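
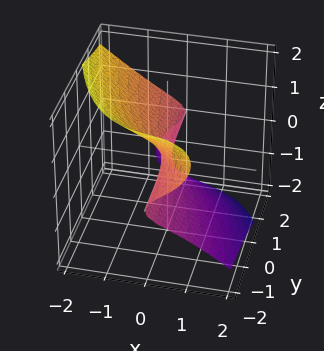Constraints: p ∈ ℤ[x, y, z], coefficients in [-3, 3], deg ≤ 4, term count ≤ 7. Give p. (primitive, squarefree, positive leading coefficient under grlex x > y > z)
deg p = 3. No degree-2 surface has this shape.
From the visible intercepts: it crosses the x-axis at the gridline x = 0; the visible y-axis segment lies entirely on the surface; one z-axis crossing is at z = 0.
Assembling these constraints gives the stated polynomial.

2*x^3 + 3*y*z^2 + 3*z^3 - x^2 + 3*x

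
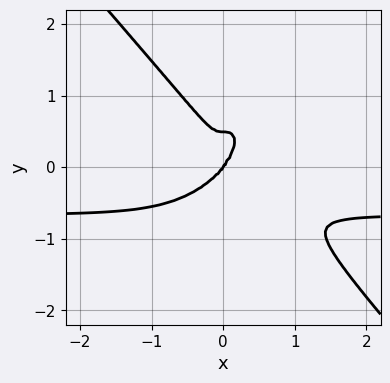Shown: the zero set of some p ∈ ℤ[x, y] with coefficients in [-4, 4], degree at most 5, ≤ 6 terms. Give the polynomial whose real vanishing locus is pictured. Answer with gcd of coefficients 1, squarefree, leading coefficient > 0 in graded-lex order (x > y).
(a) The degree is 4 — a generic line meets the curve in up to 4 points.
(b) Observable constraints: it meets the y-axis at y = 0 (among the integer gridlines); it crosses the x-axis at the gridline x = 0.
(c) Fitting integer coefficients to these (and the overall shape) gives p.

3*x^3*y + 2*y^4 + 2*x^3 - y^3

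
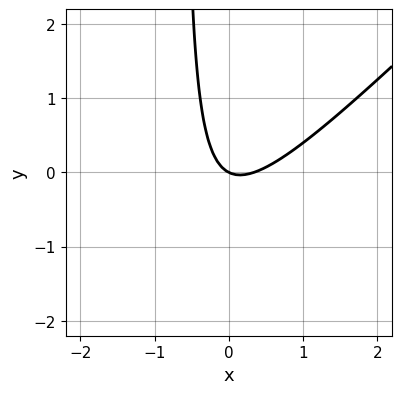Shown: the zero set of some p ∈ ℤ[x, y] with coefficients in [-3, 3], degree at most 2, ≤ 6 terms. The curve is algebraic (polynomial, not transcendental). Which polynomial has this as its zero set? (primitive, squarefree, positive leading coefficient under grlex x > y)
3*x^2 - 3*x*y - x - 2*y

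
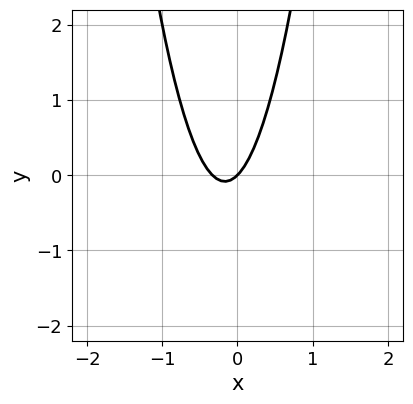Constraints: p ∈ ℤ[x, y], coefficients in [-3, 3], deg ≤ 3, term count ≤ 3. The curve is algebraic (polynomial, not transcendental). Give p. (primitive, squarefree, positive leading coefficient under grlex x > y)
3*x^2 + x - y

deg p = 2.
Reading off the gridlines: it meets the x-axis at x = 0 (among the integer gridlines); it crosses the y-axis at the gridline y = 0.
The integer polynomial consistent with all of this is the stated p.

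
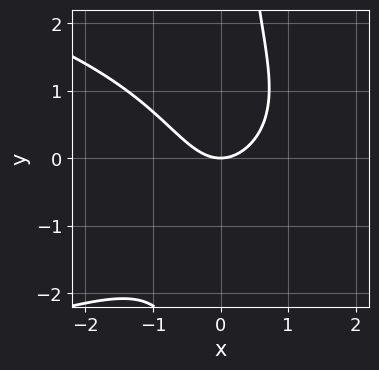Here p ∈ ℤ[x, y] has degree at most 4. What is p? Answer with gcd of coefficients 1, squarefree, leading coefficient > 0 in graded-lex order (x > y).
2*x*y^2 + 3*x^2 - 3*y

First, deg p = 3.
Then, from the axis intercepts and sections: it meets the y-axis at y = 0 (among the integer gridlines); it meets the x-axis at x = 0 (among the integer gridlines).
Finally, these observations pin down the coefficients.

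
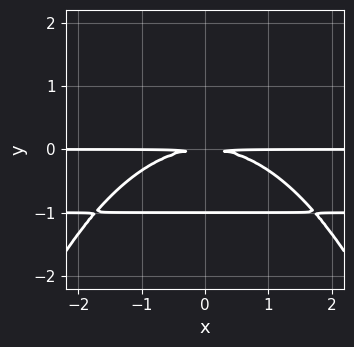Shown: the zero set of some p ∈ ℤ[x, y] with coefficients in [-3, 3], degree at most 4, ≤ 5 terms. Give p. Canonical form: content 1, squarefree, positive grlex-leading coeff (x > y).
The degree is 4 — a generic line meets the curve in up to 4 points.
Symmetries: mirror symmetry x ↦ −x ⇒ only even powers of x.
Checking where it meets the axes: the visible x-axis segment lies entirely on the curve; it meets the y-axis at y = -1 (among the integer gridlines).
Assembling these constraints gives the stated polynomial.

x^2*y^2 + x^2*y + 3*y^3 + 3*y^2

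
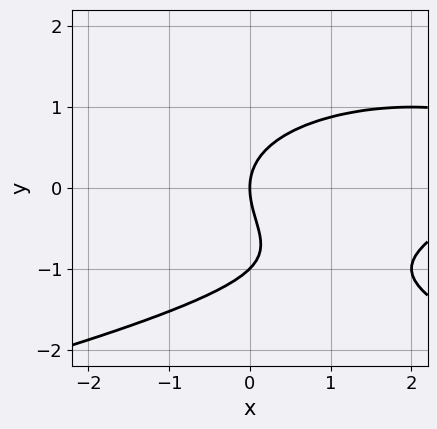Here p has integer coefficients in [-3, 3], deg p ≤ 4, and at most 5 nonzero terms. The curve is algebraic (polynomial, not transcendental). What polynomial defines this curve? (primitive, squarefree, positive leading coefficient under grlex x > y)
2*y^3 + x^2 - x*y + 2*y^2 - 3*x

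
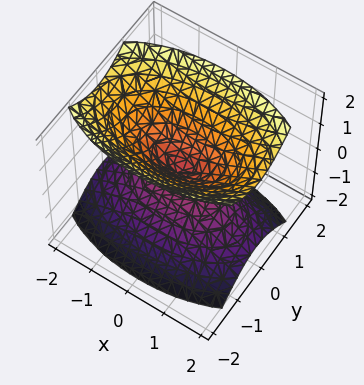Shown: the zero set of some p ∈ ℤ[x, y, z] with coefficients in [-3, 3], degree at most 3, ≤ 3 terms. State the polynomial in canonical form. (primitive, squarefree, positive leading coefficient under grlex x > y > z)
x^2 + 3*y^2 - 2*z^2

First, I count 2 distinct pieces. Treating them together as one polynomial.
Next, the degree is 2 — two nappes meeting at a single point; a quadric.
Next, symmetries: mirror symmetry y ↦ −y ⇒ only even powers of y; mirror symmetry z ↦ −z ⇒ only even powers of z; the x ↦ −x reflection is a symmetry, so x appears only in even powers.
Next, from the visible intercepts: it meets the y-axis at y = 0 (among the integer gridlines); it crosses the x-axis at the gridline x = 0; it crosses the z-axis at the gridline z = 0.
Finally, matching integer coefficients to the picture gives p.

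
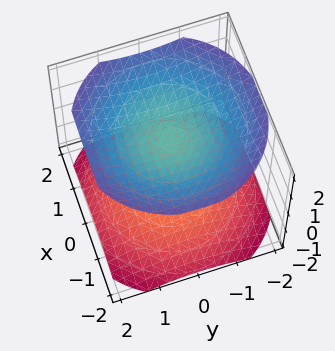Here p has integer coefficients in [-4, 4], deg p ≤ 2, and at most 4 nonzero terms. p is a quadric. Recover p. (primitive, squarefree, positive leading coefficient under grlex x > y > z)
x^2 + y^2 - 2*z^2 + 3

(a) There are 2 components. Treating them together as one polynomial.
(b) deg p = 2. Two separate bowl-shaped sheets opening away from each other; a quadric.
(c) Symmetries: the z-axis is an axis of rotation, so x and y enter only as x² + y²; it's symmetric under z → −z, forcing even powers of z.
(d) Reading off the gridlines: no x-intercept at any integer in the box; no y-intercept at any integer in the box.
(e) Together with the visible shape, these determine p as stated.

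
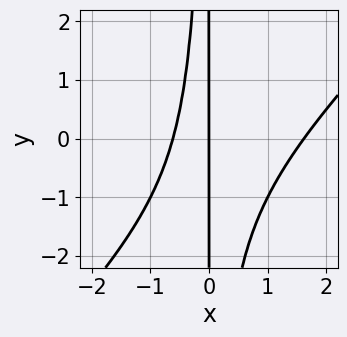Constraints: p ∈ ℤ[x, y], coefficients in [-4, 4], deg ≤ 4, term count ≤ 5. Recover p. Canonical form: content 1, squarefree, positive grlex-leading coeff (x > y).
x^3 - x^2*y - x^2 - x

Degree: the shape is more complex than any degree-2 curve, so deg p = 3.
Against the integer gridlines: every point of the y-axis in the box is on the curve; it meets the x-axis at x = 0 (among the integer gridlines).
Matching integer coefficients to the picture gives p.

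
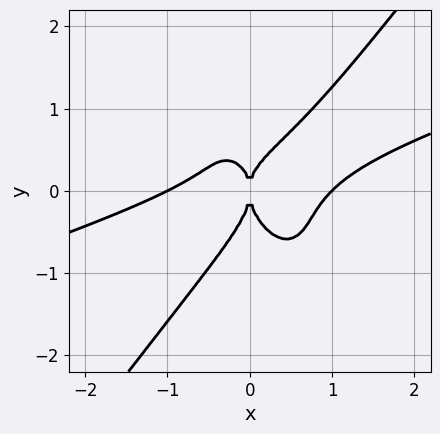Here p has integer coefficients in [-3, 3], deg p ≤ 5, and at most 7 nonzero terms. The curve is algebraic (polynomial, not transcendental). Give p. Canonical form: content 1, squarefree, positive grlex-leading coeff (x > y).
x^4 - 3*x^3*y + y^4 + x^2*y - x^2

Degree: the shape is more complex than any degree-3 curve, so deg p = 4.
Observable constraints: the x-axis gridline crossings are at x ∈ {-1, 0, 1}; one y-axis crossing is at y = 0.
Solving for integer coefficients yields p as stated.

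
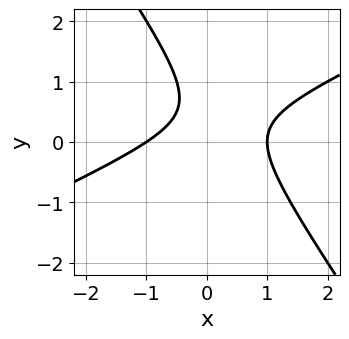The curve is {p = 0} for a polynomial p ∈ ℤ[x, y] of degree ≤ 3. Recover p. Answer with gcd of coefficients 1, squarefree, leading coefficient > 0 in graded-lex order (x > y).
2*x^2 - 3*x*y - 3*y^2 + 3*y - 2

1. deg p = 2.
2. Against the integer gridlines: no y-intercept at any integer in the box; the x-axis gridline crossings are at x ∈ {-1, 1}.
3. These observations pin down the coefficients.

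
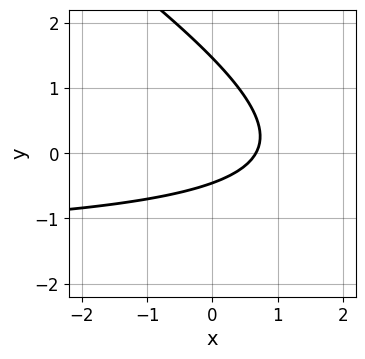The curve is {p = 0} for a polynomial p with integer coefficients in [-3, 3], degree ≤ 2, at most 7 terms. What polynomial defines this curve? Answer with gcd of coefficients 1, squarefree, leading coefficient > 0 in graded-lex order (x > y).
(a) Degree: the shape is more complex than any degree-1 curve, so deg p = 2.
(b) Matching integer coefficients to the picture gives p.

2*x*y + 3*y^2 + 3*x - 3*y - 2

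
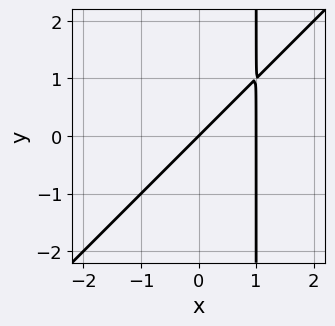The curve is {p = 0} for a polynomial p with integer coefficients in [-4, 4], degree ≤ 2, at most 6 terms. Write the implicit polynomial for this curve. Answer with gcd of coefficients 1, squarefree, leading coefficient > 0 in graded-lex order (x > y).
x^2 - x*y - x + y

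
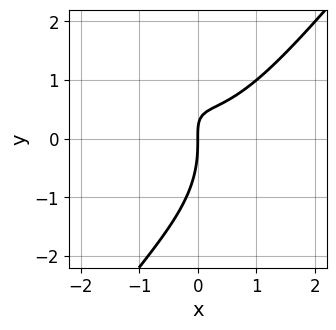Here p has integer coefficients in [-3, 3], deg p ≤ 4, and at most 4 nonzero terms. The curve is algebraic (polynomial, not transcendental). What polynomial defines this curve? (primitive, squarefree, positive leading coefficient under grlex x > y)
The degree is 3 — the shape is more complex than any degree-2 curve.
Reading off the gridlines: it crosses the y-axis at the gridline y = 0; it crosses the x-axis at the gridline x = 0.
Putting this together gives p.

2*x^3 - y^3 - 3*x*y + 2*x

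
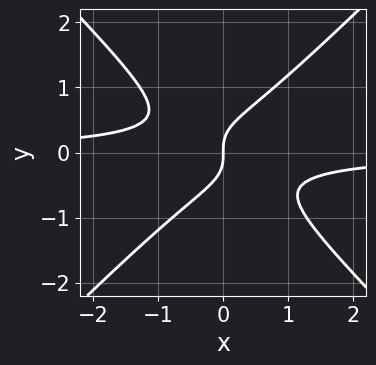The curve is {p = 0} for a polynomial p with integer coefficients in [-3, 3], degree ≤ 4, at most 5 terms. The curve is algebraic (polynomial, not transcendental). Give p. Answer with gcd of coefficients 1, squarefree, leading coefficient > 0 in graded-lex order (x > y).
2*x^2*y - 2*y^3 + x

(a) Degree: the shape is more complex than any degree-2 curve, so deg p = 3.
(b) Checking where it meets the axes: it crosses the y-axis at the gridline y = 0; it crosses the x-axis at the gridline x = 0.
(c) Together with the visible shape, these determine p as stated.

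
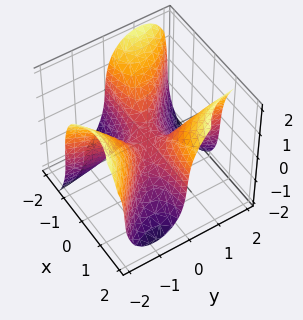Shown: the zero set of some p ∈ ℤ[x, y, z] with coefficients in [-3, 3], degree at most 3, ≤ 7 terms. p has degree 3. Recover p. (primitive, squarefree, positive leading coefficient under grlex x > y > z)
3*x^2*y + 2*x*y^2 - y^3 - z^3 - z

1. The degree is 3 — a generic line meets the surface in up to 3 points.
2. From the axis intercepts and sections: one y-axis crossing is at y = 0; every point of the x-axis in the box is on the surface; it meets the z-axis at z = 0 (among the integer gridlines).
3. Fitting integer coefficients to these (and the overall shape) gives p.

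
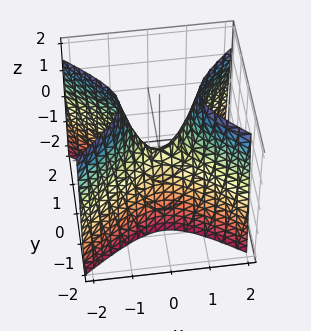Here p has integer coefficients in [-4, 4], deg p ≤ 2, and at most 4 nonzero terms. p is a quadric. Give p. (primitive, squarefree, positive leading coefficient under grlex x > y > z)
1. deg p = 2. A hyperbolic paraboloid; a quadric.
2. Symmetries: the y ↦ −y reflection is a symmetry, so y appears only in even powers; the x ↦ −x reflection is a symmetry, so x appears only in even powers.
3. Observable constraints: one x-axis crossing is at x = 0; it crosses the y-axis at the gridline y = 0.
4. Putting this together gives p.

2*x^2 - 3*y^2 - z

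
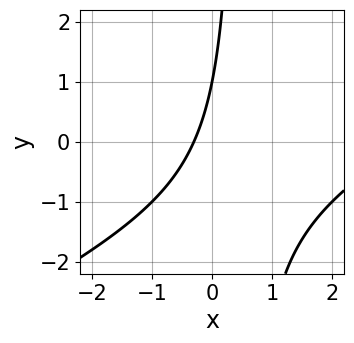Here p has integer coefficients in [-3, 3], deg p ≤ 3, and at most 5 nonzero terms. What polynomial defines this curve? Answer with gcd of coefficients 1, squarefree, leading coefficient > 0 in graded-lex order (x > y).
(a) The degree is 2 — the shape is more complex than any degree-1 curve.
(b) Against the integer gridlines: one y-axis crossing is at y = 1.
(c) Together with the visible shape, these determine p as stated.

x^2 - 2*x*y - 3*x + y - 1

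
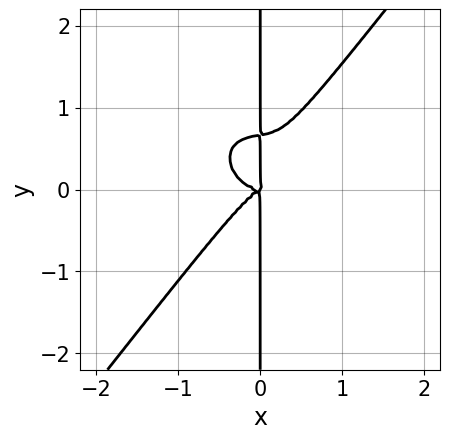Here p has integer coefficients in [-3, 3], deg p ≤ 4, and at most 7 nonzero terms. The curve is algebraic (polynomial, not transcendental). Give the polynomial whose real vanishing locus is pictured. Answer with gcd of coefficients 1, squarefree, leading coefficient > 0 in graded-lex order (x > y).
3*x^4 + 2*x^2*y^2 - 3*x*y^3 - x^2*y + 2*x*y^2

First, degree: no degree-3 curve has this shape, so deg p = 4.
Next, observable constraints: the visible y-axis segment lies entirely on the curve.
Finally, putting this together gives p.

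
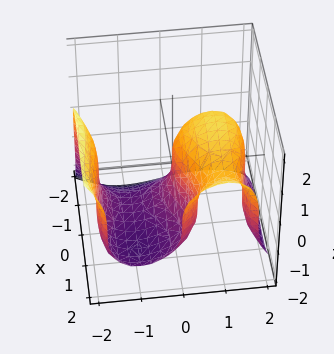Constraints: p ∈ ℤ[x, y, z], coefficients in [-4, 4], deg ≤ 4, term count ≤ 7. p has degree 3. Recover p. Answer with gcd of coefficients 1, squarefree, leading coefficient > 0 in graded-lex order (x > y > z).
x^3 - y^3 - z^3 - 2*x^2 + 3*y

First, degree: no degree-2 surface has this shape, so deg p = 3.
Then, observable constraints: it meets the z-axis at z = 0 (among the integer gridlines); it crosses the y-axis at the gridline y = 0; among the integer gridlines, it crosses the x-axis at x ∈ {0, 2}.
Finally, these observations pin down the coefficients.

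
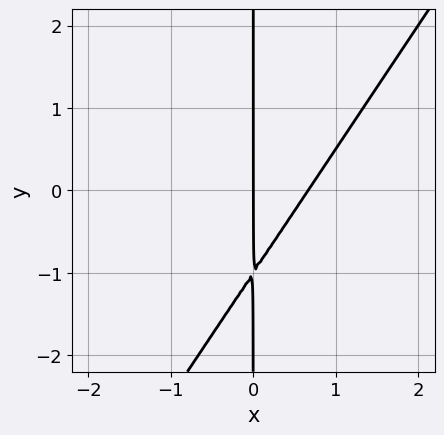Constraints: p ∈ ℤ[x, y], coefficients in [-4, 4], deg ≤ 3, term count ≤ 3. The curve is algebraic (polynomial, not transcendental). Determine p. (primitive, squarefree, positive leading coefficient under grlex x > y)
(a) The degree is 2 — no degree-1 curve has this shape.
(b) Reading off the gridlines: it crosses the x-axis at the gridline x = 0; the visible y-axis segment lies entirely on the curve.
(c) Putting this together gives p.

3*x^2 - 2*x*y - 2*x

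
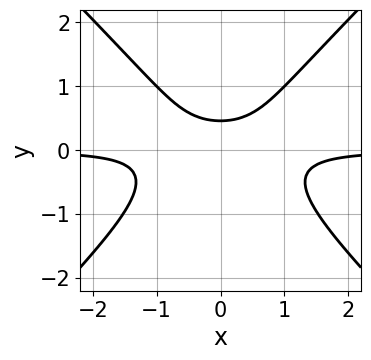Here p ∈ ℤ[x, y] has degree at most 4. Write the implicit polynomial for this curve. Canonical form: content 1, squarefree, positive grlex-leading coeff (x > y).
Degree: no degree-2 curve has this shape, so deg p = 3.
Symmetries: mirror symmetry x ↦ −x ⇒ only even powers of x.
Against the integer gridlines: the curve avoids every integer x-axis point in the box.
Putting this together gives p.

3*x^2*y - 3*y^3 + y^2 - 2*y + 1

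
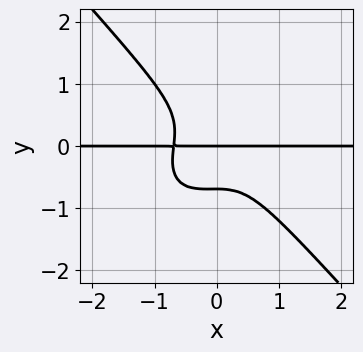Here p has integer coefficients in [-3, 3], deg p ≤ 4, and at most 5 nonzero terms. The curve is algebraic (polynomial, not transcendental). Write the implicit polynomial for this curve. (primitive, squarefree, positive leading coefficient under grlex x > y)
First, deg p = 4.
Then, reading off the gridlines: one y-axis crossing is at y = 0; the visible x-axis segment lies entirely on the curve.
Finally, together with the visible shape, these determine p as stated.

3*x^3*y - x^2*y^2 + 3*y^4 + y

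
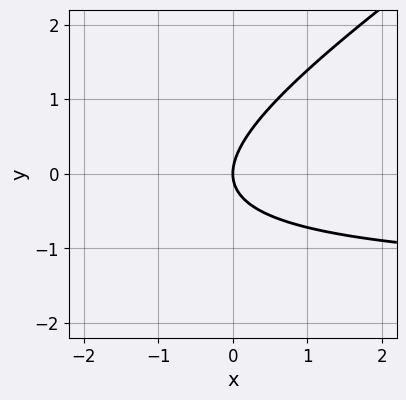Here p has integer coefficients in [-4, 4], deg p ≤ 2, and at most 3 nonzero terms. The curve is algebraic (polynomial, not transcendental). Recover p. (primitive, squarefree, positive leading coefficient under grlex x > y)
The degree is 2 — the shape is more complex than any degree-1 curve.
Against the integer gridlines: one y-axis crossing is at y = 0; it crosses the x-axis at the gridline x = 0.
Together with the visible shape, these determine p as stated.

2*x*y - 3*y^2 + 3*x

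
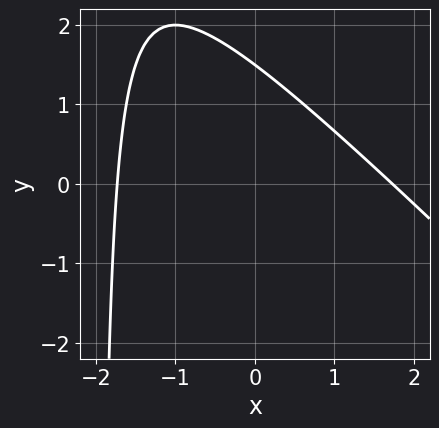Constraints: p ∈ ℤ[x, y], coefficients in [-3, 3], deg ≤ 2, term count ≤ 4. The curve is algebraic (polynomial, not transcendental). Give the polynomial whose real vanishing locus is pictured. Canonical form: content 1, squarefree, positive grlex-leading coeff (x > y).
x^2 + x*y + 2*y - 3

(a) Degree: the shape is more complex than any degree-1 curve, so deg p = 2.
(b) Putting this together gives p.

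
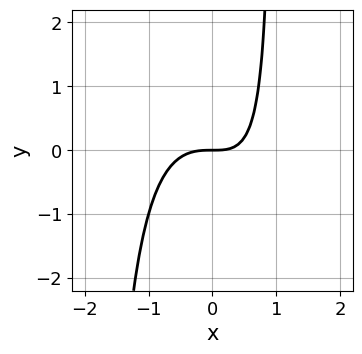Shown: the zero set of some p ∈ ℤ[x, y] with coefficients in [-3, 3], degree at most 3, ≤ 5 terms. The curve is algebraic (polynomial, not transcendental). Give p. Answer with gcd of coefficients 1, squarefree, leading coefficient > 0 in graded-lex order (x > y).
2*x^3 + x^2*y + x*y - 2*y

The degree is 3 — the shape is more complex than any degree-2 curve.
Observable constraints: it crosses the y-axis at the gridline y = 0; it meets the x-axis at x = 0 (among the integer gridlines).
Together with the visible shape, these determine p as stated.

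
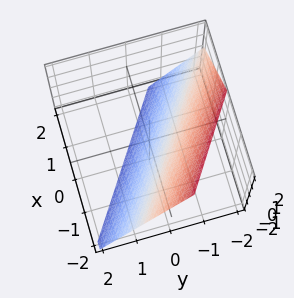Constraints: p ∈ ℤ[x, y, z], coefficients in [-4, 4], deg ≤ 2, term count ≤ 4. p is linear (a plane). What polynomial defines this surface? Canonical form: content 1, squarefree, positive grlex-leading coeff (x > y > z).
2*x + 3*y + 2*z + 2

The degree is 1 — every cross-section is a straight line — this is a plane.
Observable constraints: it meets the z-axis at z = -1 (among the integer gridlines); it meets the x-axis at x = -1 (among the integer gridlines).
Assembling these constraints gives the stated polynomial.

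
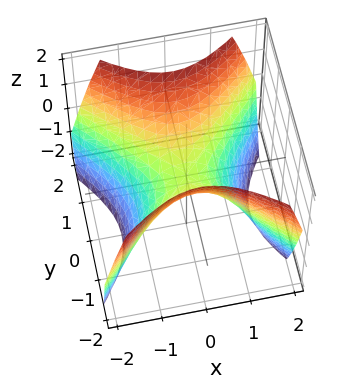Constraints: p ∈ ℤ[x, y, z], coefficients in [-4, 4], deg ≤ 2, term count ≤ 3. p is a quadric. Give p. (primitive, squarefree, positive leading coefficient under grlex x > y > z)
x^2 - y^2 + z

1. deg p = 2. A hyperbolic paraboloid; a quadric.
2. Symmetries: it's symmetric under y → −y, forcing even powers of y; it's symmetric under x → −x, forcing even powers of x.
3. From the visible intercepts: it meets the z-axis at z = 0 (among the integer gridlines); it crosses the x-axis at the gridline x = 0; it crosses the y-axis at the gridline y = 0.
4. Matching integer coefficients to the picture gives p.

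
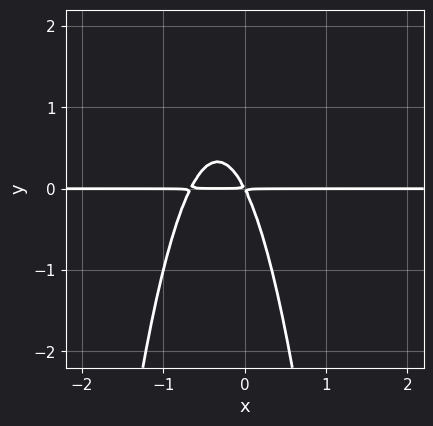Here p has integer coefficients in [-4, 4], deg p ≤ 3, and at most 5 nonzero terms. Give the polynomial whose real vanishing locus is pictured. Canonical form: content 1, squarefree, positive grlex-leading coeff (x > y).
3*x^2*y + 2*x*y + y^2

(a) Degree: no degree-2 curve has this shape, so deg p = 3.
(b) Checking where it meets the axes: the visible x-axis segment lies entirely on the curve.
(c) Together with the visible shape, these determine p as stated.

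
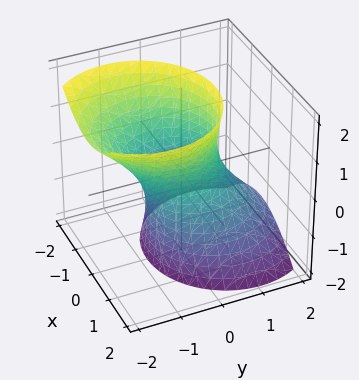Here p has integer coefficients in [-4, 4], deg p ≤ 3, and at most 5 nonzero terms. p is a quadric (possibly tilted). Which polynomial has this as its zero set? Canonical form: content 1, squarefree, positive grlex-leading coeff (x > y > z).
3*x^2 + 3*y^2 + 3*y*z - z^2 - 3

Degree: no degree-1 surface has this shape, so deg p = 2.
From the visible intercepts: the x-axis gridline crossings are at x ∈ {-1, 1}; among the integer gridlines, it crosses the y-axis at y ∈ {-1, 1}; no z-intercept at any integer in the box.
The integer polynomial consistent with all of this is the stated p.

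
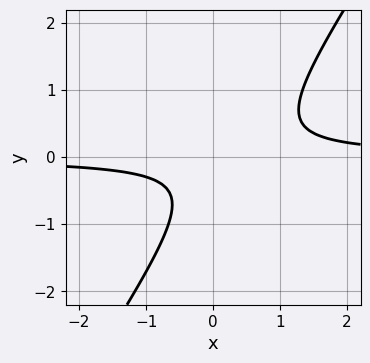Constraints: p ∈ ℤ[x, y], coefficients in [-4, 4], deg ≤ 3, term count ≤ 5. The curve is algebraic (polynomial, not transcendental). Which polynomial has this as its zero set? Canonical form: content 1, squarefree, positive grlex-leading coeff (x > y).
3*x*y - 2*y^2 - y - 1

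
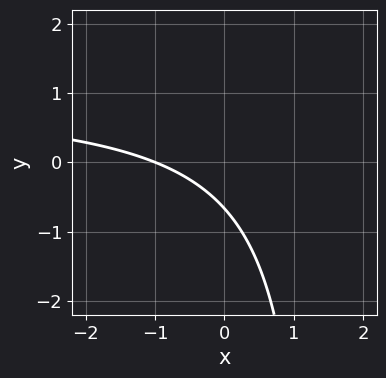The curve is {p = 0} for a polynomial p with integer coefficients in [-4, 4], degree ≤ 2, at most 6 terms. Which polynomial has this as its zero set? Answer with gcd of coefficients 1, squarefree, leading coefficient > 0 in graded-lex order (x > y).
2*x*y - 2*x - 3*y - 2

(a) deg p = 2. No degree-1 curve has this shape.
(b) Observable constraints: it crosses the x-axis at the gridline x = -1.
(c) Putting this together gives p.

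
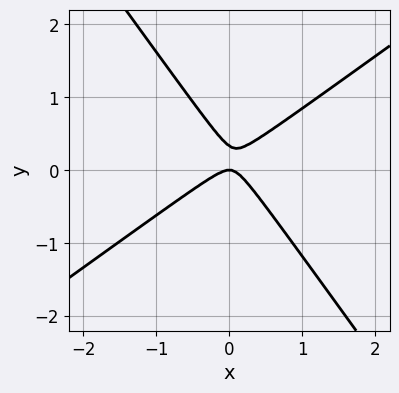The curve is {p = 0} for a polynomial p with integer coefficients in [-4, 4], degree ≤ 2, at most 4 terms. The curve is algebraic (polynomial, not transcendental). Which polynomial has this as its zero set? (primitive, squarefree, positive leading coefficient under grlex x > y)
3*x^2 - 2*x*y - 3*y^2 + y

First, the degree is 2 — a generic line meets the curve in up to 2 points.
Next, reading off the gridlines: it crosses the x-axis at the gridline x = 0; it crosses the y-axis at the gridline y = 0.
Finally, matching integer coefficients to the picture gives p.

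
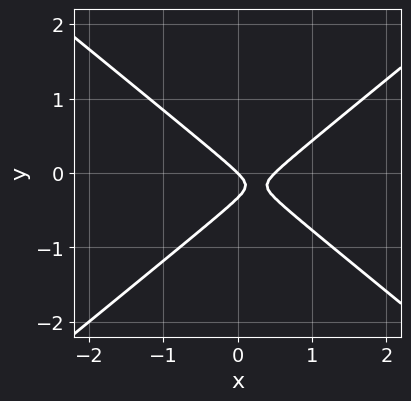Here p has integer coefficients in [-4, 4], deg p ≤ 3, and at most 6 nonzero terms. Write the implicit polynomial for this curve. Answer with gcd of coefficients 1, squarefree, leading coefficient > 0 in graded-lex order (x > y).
2*x^2 - 3*y^2 - x - y

First, the degree is 2 — no degree-1 curve has this shape.
Next, checking where it meets the axes: it crosses the y-axis at the gridline y = 0; it meets the x-axis at x = 0 (among the integer gridlines).
Finally, matching integer coefficients to the picture gives p.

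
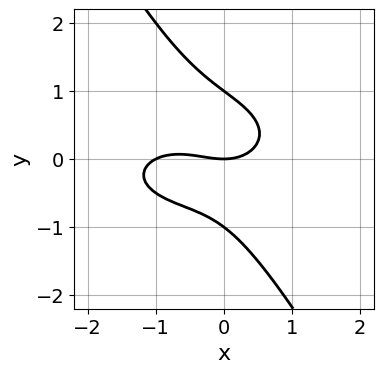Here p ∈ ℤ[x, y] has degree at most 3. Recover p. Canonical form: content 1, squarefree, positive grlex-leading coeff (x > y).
x^3 + 3*x*y^2 + 2*y^3 + x^2 - 2*y

The degree is 3 — a generic line meets the curve in up to 3 points.
From the visible intercepts: among the integer gridlines, it crosses the y-axis at y ∈ {-1, 0, 1}; among the integer gridlines, it crosses the x-axis at x ∈ {-1, 0}.
Fitting integer coefficients to these (and the overall shape) gives p.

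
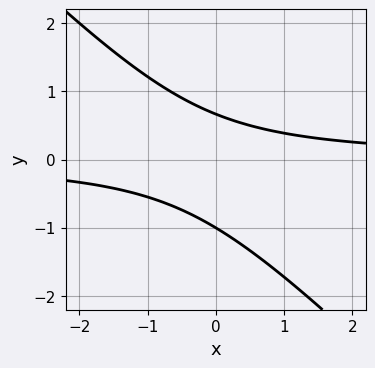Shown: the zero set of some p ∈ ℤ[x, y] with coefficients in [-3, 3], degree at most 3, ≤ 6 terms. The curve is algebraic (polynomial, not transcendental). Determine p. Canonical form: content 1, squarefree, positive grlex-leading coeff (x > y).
(a) deg p = 2. The shape is more complex than any degree-1 curve.
(b) From the axis intercepts and sections: the curve avoids every integer x-axis point in the box; one y-axis crossing is at y = -1.
(c) Solving for integer coefficients yields p as stated.

3*x*y + 3*y^2 + y - 2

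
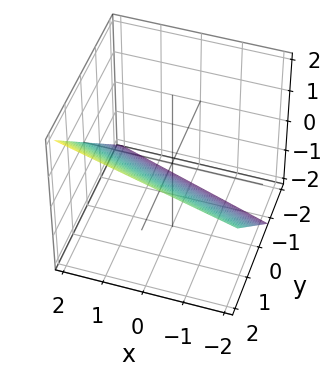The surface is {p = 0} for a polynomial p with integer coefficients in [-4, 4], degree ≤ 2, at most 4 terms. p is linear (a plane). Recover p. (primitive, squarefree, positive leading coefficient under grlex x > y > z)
x + 3*y - 3*z - 2

First, the degree is 1 — every cross-section is a straight line — this is a plane.
Then, checking where it meets the axes: it meets the x-axis at x = 2 (among the integer gridlines).
Finally, the integer polynomial consistent with all of this is the stated p.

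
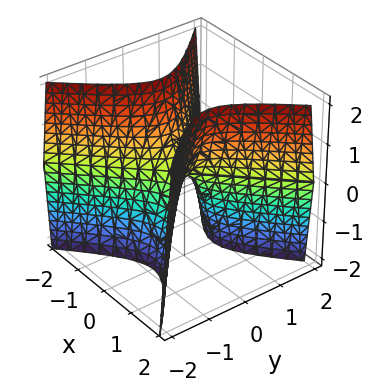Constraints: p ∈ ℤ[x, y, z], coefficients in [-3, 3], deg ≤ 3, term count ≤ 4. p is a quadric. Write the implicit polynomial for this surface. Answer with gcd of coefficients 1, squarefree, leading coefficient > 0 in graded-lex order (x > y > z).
3*x^2 - 3*y^2 - z

The degree is 2 — a saddle surface; a quadric.
Symmetries: it's symmetric under y → −y, forcing even powers of y; mirror symmetry x ↦ −x ⇒ only even powers of x.
Observable constraints: it meets the z-axis at z = 0 (among the integer gridlines); it meets the y-axis at y = 0 (among the integer gridlines); it crosses the x-axis at the gridline x = 0.
Assembling these constraints gives the stated polynomial.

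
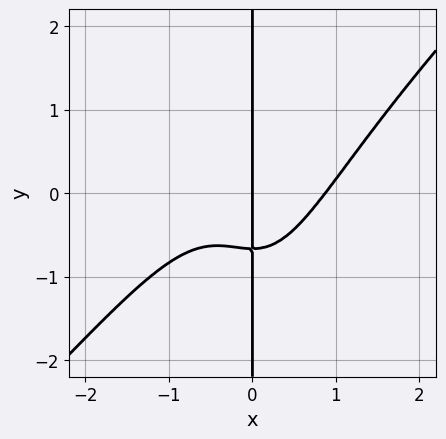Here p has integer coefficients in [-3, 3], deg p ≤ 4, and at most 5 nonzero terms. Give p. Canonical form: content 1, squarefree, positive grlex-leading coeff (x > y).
3*x^4 - 3*x^3*y - 3*x*y - 2*x

1. deg p = 4.
2. From the axis intercepts and sections: it crosses the x-axis at the gridline x = 0; every point of the y-axis in the box is on the curve.
3. The integer polynomial consistent with all of this is the stated p.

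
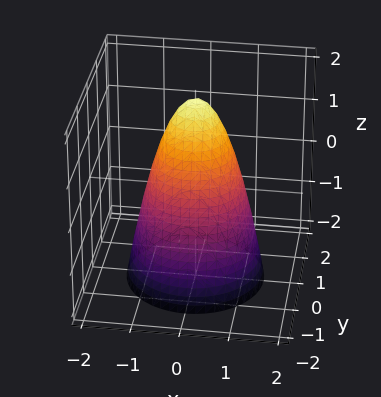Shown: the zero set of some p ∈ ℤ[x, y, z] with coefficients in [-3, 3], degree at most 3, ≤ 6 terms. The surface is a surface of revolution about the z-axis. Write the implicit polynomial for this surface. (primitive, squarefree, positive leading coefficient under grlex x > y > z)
2*x^2 + 2*y^2 + z - 2

deg p = 2. A generic line meets the surface in up to 2 points.
By symmetry, every cross-section ⟂ z is a circle, so x, y appear only via x² + y².
From the axis intercepts and sections: a circular section at z = -1 has radius between 1 and 2; among the integer gridlines, it crosses the x-axis at x ∈ {-1, 1}; among the integer gridlines, it crosses the y-axis at y ∈ {-1, 1}; it meets the z-axis at z = 2 (among the integer gridlines).
Solving for integer coefficients yields p as stated.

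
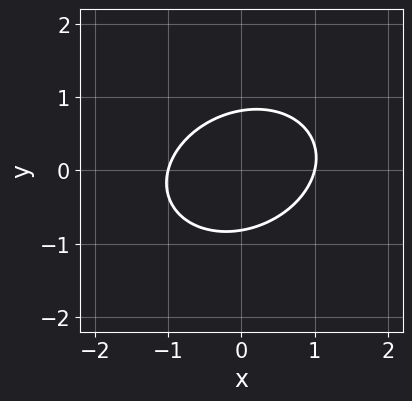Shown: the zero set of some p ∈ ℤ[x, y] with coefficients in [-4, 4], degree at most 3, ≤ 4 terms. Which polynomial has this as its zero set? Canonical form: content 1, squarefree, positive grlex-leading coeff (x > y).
First, the degree is 2 — a generic line meets the curve in up to 2 points.
Then, against the integer gridlines: the x-axis gridline crossings are at x ∈ {-1, 1}.
Finally, fitting integer coefficients to these (and the overall shape) gives p.

2*x^2 - x*y + 3*y^2 - 2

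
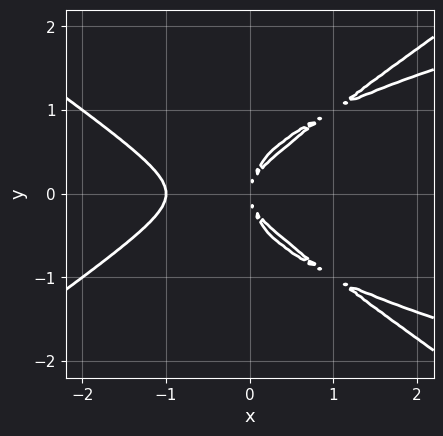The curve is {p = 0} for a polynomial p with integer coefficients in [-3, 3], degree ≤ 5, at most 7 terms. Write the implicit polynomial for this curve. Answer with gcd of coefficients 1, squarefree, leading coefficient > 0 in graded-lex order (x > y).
deg p = 4.
Symmetries: the y ↦ −y reflection is a symmetry, so y appears only in even powers.
Observable constraints: it meets the x-axis at x = -1 (among the integer gridlines).
Together with the visible shape, these determine p as stated.

x^2*y^2 - 2*y^4 - x^3 + 3*x*y^2 - x^2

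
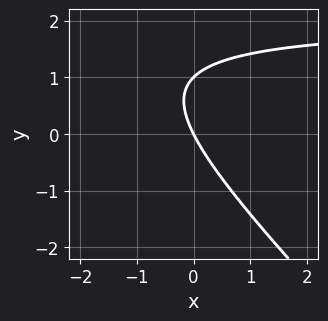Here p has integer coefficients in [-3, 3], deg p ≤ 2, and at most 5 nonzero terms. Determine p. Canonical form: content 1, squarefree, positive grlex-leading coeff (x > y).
x*y + y^2 - 2*x - y

1. Degree: a generic line meets the curve in up to 2 points, so deg p = 2.
2. Checking where it meets the axes: it meets the x-axis at x = 0 (among the integer gridlines); among the integer gridlines, it crosses the y-axis at y ∈ {0, 1}.
3. Putting this together gives p.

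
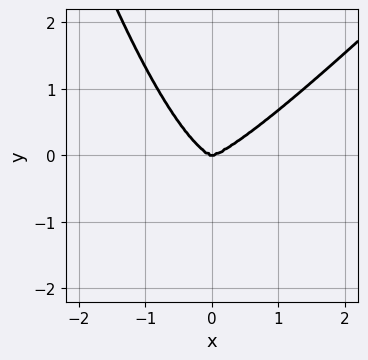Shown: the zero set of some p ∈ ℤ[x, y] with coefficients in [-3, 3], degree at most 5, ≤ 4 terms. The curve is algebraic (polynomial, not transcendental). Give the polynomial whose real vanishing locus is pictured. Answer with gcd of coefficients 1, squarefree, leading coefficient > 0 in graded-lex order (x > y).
x^4 - x^3*y - y^3

(a) The degree is 4 — the shape is more complex than any degree-3 curve.
(b) Checking where it meets the axes: it meets the x-axis at x = 0 (among the integer gridlines); it meets the y-axis at y = 0 (among the integer gridlines).
(c) Putting this together gives p.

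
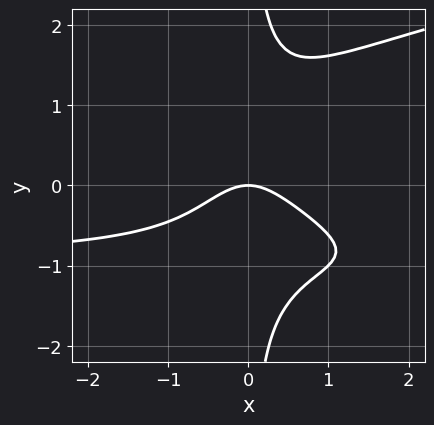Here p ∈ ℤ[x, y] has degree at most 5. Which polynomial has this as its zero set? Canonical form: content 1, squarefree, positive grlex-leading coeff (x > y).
x*y^3 - x^2*y - x^2 - y

1. deg p = 4.
2. From the axis intercepts and sections: it crosses the x-axis at the gridline x = 0; one y-axis crossing is at y = 0.
3. Solving for integer coefficients yields p as stated.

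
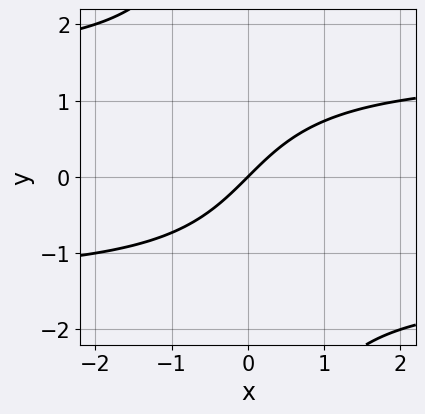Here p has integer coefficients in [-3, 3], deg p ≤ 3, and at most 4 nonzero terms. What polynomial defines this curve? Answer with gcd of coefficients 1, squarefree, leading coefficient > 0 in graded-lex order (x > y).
x*y^2 - 2*x + 2*y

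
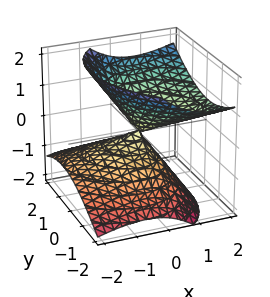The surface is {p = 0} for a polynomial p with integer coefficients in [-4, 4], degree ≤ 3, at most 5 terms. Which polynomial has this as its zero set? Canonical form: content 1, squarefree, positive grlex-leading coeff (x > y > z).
2*x^2 + x*y - 3*x*z + 2*y^2 - 3*z^2

deg p = 2.
From the visible intercepts: it meets the x-axis at x = 0 (among the integer gridlines); it meets the y-axis at y = 0 (among the integer gridlines); one z-axis crossing is at z = 0.
Assembling these constraints gives the stated polynomial.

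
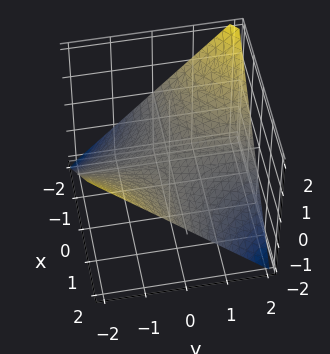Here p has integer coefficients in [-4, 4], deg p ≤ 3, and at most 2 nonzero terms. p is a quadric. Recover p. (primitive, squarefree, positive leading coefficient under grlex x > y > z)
First, deg p = 2.
Next, from the axis intercepts and sections: it meets the z-axis at z = 0 (among the integer gridlines); every point of the y-axis in the box is on the surface; the visible x-axis segment lies entirely on the surface.
Finally, putting this together gives p.

x*y + 2*z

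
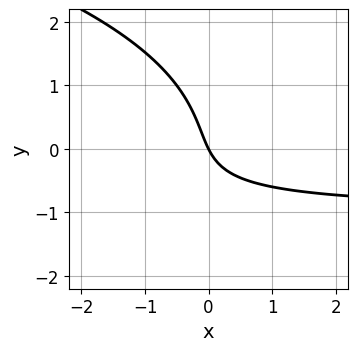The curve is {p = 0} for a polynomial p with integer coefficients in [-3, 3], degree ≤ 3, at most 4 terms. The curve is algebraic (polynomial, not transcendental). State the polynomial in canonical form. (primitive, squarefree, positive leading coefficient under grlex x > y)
y^3 + 2*x*y + 2*x + y

First, degree: the shape is more complex than any degree-2 curve, so deg p = 3.
Then, checking where it meets the axes: one y-axis crossing is at y = 0; it meets the x-axis at x = 0 (among the integer gridlines).
Finally, putting this together gives p.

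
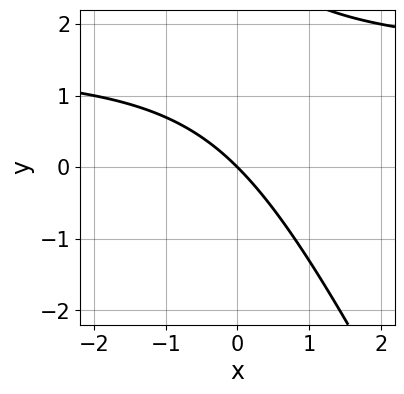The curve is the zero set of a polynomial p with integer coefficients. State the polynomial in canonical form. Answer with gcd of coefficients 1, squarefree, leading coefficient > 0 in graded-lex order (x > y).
First, degree: a generic line meets the curve in up to 2 points, so deg p = 2.
Then, from the axis intercepts and sections: one x-axis crossing is at x = 0; one y-axis crossing is at y = 0.
Finally, solving for integer coefficients yields p as stated.

2*x*y + y^2 - 3*x - 3*y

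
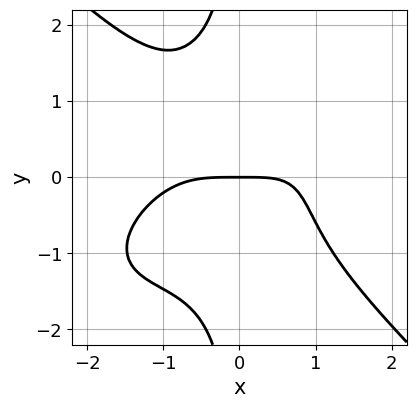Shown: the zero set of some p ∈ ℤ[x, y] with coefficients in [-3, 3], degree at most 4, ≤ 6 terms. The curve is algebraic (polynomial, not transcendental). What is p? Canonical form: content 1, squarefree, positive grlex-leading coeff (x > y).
(a) The degree is 4 — the shape is more complex than any degree-3 curve.
(b) From the visible intercepts: it meets the x-axis at x = 0 (among the integer gridlines); one y-axis crossing is at y = 0.
(c) Assembling these constraints gives the stated polynomial.

x^4 - x^3*y + 2*x*y^3 - x*y + 3*y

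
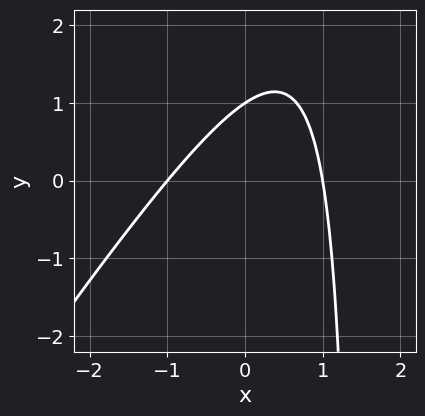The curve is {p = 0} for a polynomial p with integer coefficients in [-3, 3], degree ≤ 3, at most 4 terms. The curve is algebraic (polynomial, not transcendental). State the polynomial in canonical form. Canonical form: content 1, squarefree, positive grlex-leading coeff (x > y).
First, the degree is 2 — the shape is more complex than any degree-1 curve.
Then, from the axis intercepts and sections: among the integer gridlines, it crosses the x-axis at x ∈ {-1, 1}; it crosses the y-axis at the gridline y = 1.
Finally, matching integer coefficients to the picture gives p.

3*x^2 - 2*x*y + 3*y - 3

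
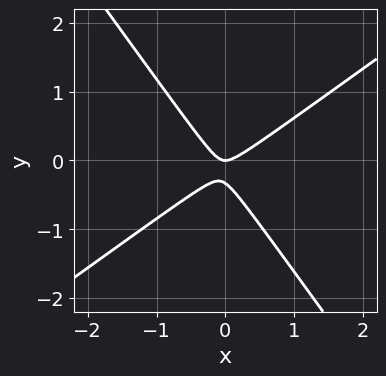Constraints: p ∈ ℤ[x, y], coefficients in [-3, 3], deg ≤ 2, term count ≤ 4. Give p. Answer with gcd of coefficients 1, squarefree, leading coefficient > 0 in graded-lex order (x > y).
3*x^2 - 2*x*y - 3*y^2 - y

Degree: no degree-1 curve has this shape, so deg p = 2.
Checking where it meets the axes: it crosses the y-axis at the gridline y = 0; one x-axis crossing is at x = 0.
Matching integer coefficients to the picture gives p.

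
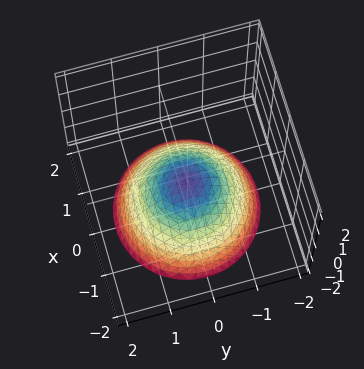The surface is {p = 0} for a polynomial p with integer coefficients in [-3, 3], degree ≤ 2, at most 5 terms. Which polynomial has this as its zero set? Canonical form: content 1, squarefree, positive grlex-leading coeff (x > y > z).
Degree: a generic line meets the surface in up to 2 points, so deg p = 2.
Symmetries: rotational symmetry about the z-axis ⇒ p depends on x, y only through x² + y².
Against the integer gridlines: a circular section at z = -2 has radius between 1 and 2; it misses every integer gridline on the y-axis; it misses every integer gridline on the x-axis.
Assembling these constraints gives the stated polynomial.

2*x^2 + 2*y^2 + 3*z + 1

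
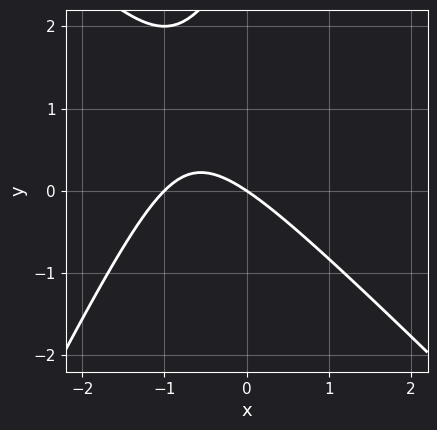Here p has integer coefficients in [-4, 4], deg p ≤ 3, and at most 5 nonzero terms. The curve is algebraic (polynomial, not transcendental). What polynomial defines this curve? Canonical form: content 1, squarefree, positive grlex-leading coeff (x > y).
First, the degree is 2 — the shape is more complex than any degree-1 curve.
Next, observable constraints: the x-axis gridline crossings are at x ∈ {-1, 0}; it crosses the y-axis at the gridline y = 0.
Finally, assembling these constraints gives the stated polynomial.

2*x^2 + x*y - y^2 + 2*x + 3*y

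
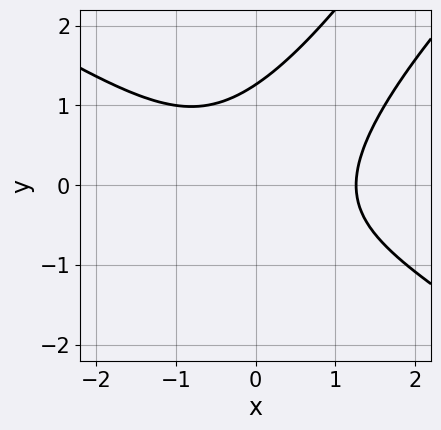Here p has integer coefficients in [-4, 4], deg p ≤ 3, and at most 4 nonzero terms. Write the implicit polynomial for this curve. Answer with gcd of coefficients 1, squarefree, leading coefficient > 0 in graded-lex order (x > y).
x^3 - 2*x*y^2 + y^3 - 2

1. deg p = 3. The shape is more complex than any degree-2 curve.
2. Solving for integer coefficients yields p as stated.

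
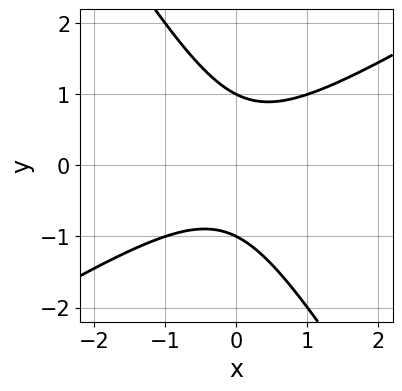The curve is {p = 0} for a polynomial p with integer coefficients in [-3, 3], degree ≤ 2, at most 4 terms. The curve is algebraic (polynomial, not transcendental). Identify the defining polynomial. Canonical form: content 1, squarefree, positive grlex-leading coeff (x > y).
First, deg p = 2. The shape is more complex than any degree-1 curve.
Then, observable constraints: the curve avoids every integer x-axis point in the box; the y-axis gridline crossings are at y ∈ {-1, 1}.
Finally, fitting integer coefficients to these (and the overall shape) gives p.

x^2 - x*y - y^2 + 1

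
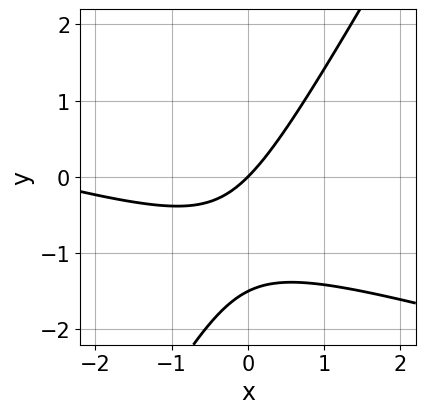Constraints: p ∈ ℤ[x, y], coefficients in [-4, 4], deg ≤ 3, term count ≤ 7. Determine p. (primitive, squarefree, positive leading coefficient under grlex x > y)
x^2 + 3*x*y - 2*y^2 + 3*x - 3*y

1. The degree is 2 — a generic line meets the curve in up to 2 points.
2. Against the integer gridlines: it crosses the x-axis at the gridline x = 0; it crosses the y-axis at the gridline y = 0.
3. Putting this together gives p.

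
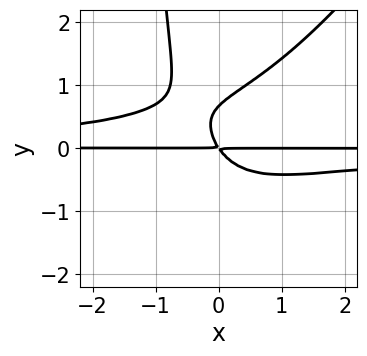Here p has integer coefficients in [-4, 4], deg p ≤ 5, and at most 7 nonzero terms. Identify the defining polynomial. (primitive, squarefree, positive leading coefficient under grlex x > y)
3*x^2*y^2 - 2*x*y^3 - 3*y^3 + 3*x*y + 2*y^2

Degree: a generic line meets the curve in up to 4 points, so deg p = 4.
Observable constraints: the visible x-axis segment lies entirely on the curve.
Assembling these constraints gives the stated polynomial.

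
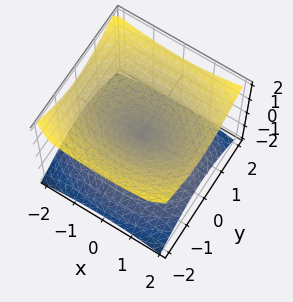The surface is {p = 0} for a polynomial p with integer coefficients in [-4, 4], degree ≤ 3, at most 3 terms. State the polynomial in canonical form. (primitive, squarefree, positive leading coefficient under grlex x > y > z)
1. deg p = 2. Two nappes meeting at a single point; a quadric.
2. Symmetries: it's symmetric under x → −x, forcing even powers of x; the y ↦ −y reflection is a symmetry, so y appears only in even powers; mirror symmetry z ↦ −z ⇒ only even powers of z.
3. Observable constraints: it meets the x-axis at x = 0 (among the integer gridlines); it crosses the z-axis at the gridline z = 0.
4. Assembling these constraints gives the stated polynomial.

x^2 + 2*y^2 - 3*z^2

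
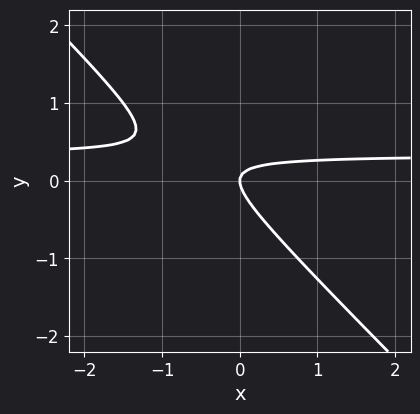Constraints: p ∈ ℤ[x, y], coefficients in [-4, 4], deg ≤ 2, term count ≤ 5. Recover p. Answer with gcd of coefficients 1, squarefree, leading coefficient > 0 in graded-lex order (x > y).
The degree is 2 — the shape is more complex than any degree-1 curve.
Against the integer gridlines: one y-axis crossing is at y = 0; one x-axis crossing is at x = 0.
Matching integer coefficients to the picture gives p.

3*x*y + 3*y^2 - x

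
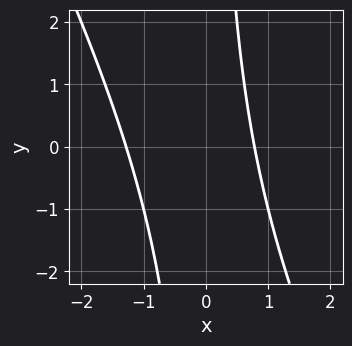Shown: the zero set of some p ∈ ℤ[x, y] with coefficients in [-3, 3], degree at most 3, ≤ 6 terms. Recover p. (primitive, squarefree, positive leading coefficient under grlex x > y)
2*x^2 + x*y + x - 2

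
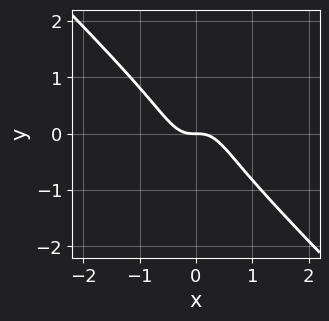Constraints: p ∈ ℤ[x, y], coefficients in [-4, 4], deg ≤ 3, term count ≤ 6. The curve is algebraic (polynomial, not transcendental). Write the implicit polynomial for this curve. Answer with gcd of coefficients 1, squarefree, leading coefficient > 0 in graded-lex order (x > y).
deg p = 3. The shape is more complex than any degree-2 curve.
Against the integer gridlines: one x-axis crossing is at x = 0; it meets the y-axis at y = 0 (among the integer gridlines).
Assembling these constraints gives the stated polynomial.

3*x^3 + 2*x^2*y + y^3 + y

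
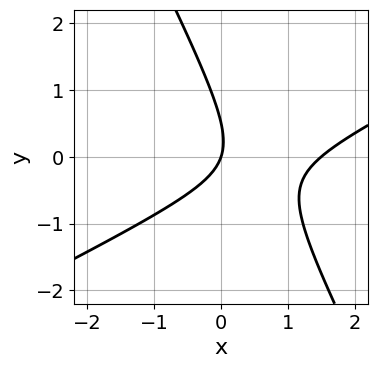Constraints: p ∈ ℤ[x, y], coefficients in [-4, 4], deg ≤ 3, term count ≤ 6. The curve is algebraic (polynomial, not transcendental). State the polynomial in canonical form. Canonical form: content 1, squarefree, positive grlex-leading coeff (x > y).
2*x^2 - 3*x*y - 2*y^2 - 3*x + y

1. deg p = 2.
2. Checking where it meets the axes: it meets the x-axis at x = 0 (among the integer gridlines); it crosses the y-axis at the gridline y = 0.
3. Putting this together gives p.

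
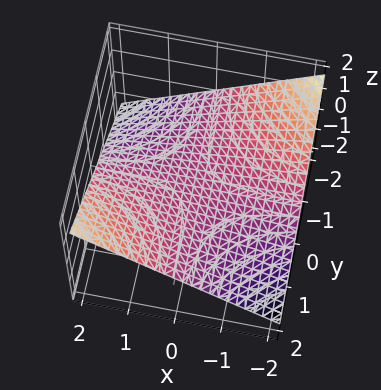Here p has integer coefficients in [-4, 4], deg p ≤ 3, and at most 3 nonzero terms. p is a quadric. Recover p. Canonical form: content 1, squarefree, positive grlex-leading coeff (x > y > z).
x*y - 3*z

(a) The degree is 2 — a saddle surface; a quadric.
(b) Against the integer gridlines: every point of the y-axis in the box is on the surface; every point of the x-axis in the box is on the surface; it crosses the z-axis at the gridline z = 0.
(c) These observations pin down the coefficients.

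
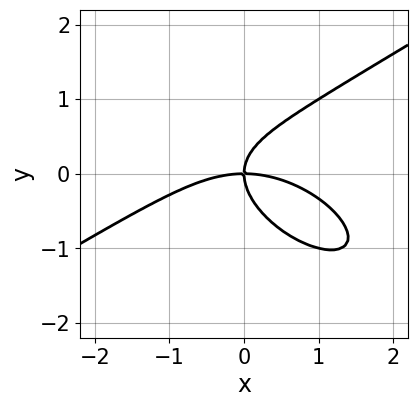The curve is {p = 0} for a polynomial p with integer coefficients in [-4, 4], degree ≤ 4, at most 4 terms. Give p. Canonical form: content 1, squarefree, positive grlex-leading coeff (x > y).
The degree is 3 — a generic line meets the curve in up to 3 points.
Reading off the gridlines: it crosses the y-axis at the gridline y = 0; one x-axis crossing is at x = 0.
These observations pin down the coefficients.

x^3 - x*y^2 - 3*y^3 + 3*x*y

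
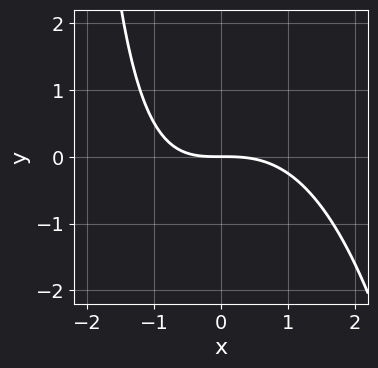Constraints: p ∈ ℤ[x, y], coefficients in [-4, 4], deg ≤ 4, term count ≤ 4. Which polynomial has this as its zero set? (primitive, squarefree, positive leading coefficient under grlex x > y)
x^3 + x*y + 3*y

The degree is 3 — no degree-2 curve has this shape.
Checking where it meets the axes: it meets the y-axis at y = 0 (among the integer gridlines); it meets the x-axis at x = 0 (among the integer gridlines).
Matching integer coefficients to the picture gives p.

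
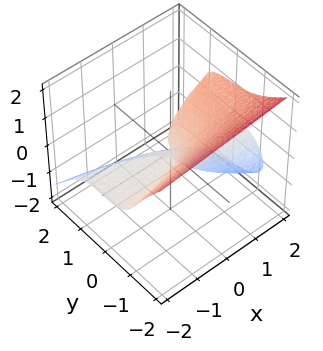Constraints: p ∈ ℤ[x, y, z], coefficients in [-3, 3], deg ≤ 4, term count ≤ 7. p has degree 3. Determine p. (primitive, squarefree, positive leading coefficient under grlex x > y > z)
x*z^2 + 2*y^3 + y*z^2 + 3*z^3 - 3*x*z

(a) The degree is 3 — no degree-2 surface has this shape.
(b) Checking where it meets the axes: the visible x-axis segment lies entirely on the surface; one y-axis crossing is at y = 0; it crosses the z-axis at the gridline z = 0.
(c) Solving for integer coefficients yields p as stated.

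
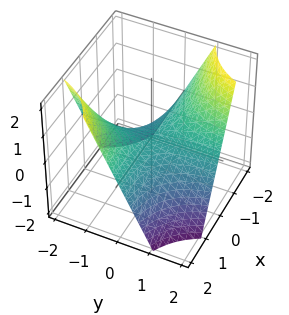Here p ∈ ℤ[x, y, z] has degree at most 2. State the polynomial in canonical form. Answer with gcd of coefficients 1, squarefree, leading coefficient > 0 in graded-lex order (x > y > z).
x*y + z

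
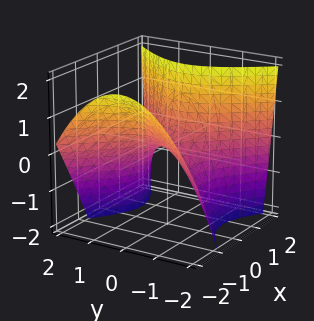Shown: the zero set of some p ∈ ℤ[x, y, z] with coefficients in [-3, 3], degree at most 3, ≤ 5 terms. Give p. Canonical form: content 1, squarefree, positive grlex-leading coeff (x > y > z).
1. Degree: the shape is more complex than any degree-1 surface, so deg p = 2.
2. From the axis intercepts and sections: it crosses the y-axis at the gridline y = 0; it meets the x-axis at x = 0 (among the integer gridlines).
3. These observations pin down the coefficients.

3*x^2 + 2*x*z - 3*y^2 - 3*z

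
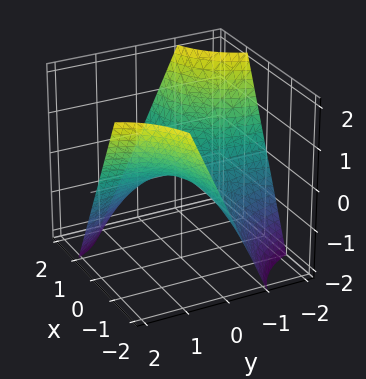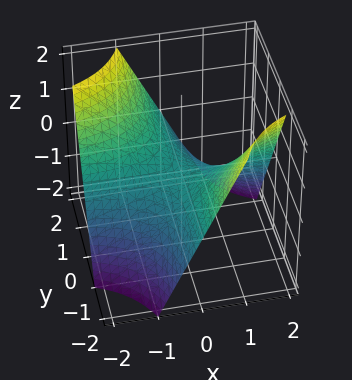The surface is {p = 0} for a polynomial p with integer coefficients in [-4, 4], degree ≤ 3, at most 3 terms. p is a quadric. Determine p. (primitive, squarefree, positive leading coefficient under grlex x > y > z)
First, the degree is 2 — a saddle surface; a quadric.
Next, checking where it meets the axes: it crosses the z-axis at the gridline z = 0; the visible y-axis segment lies entirely on the surface.
Finally, together with the visible shape, these determine p as stated. Check: (-2, 0, 0) on the x-axis lies on the surface, and p(-2, 0, 0) = 0. ✓

x*y + z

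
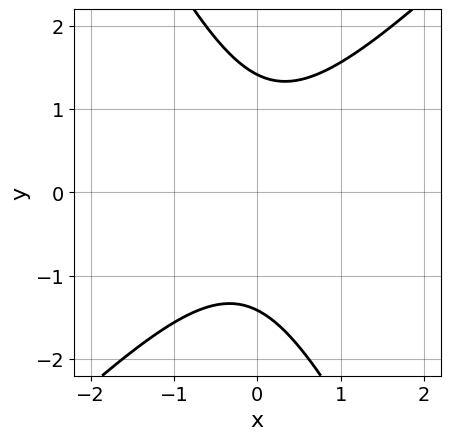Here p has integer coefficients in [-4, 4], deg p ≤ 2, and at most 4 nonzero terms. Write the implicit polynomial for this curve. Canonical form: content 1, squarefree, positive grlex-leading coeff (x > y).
First, the degree is 2 — a generic line meets the curve in up to 2 points.
Then, reading off the gridlines: the curve avoids every integer x-axis point in the box.
Finally, the integer polynomial consistent with all of this is the stated p.

2*x^2 - x*y - y^2 + 2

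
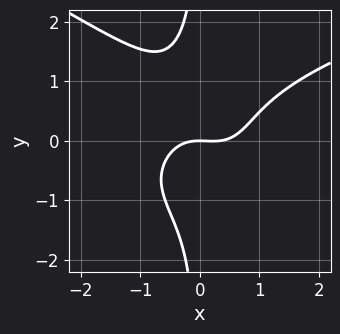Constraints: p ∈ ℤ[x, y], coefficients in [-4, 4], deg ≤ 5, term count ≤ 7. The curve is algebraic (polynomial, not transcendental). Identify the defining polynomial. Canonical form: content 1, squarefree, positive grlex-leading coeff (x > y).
First, deg p = 4. No degree-3 curve has this shape.
Next, reading off the gridlines: it meets the y-axis at y = 0 (among the integer gridlines); it crosses the x-axis at the gridline x = 0.
Finally, these observations pin down the coefficients.

x^2*y^2 + 3*x*y^3 - 3*x^3 + x^2 + 3*y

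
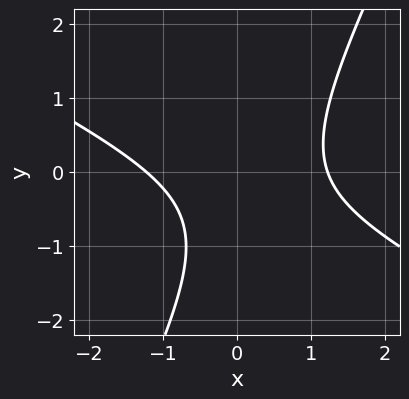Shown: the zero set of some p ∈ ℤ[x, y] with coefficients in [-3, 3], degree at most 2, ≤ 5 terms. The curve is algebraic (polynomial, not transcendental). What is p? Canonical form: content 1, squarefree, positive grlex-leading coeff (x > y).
First, degree: a generic line meets the curve in up to 2 points, so deg p = 2.
Then, against the integer gridlines: the curve avoids every integer y-axis point in the box.
Finally, assembling these constraints gives the stated polynomial.

2*x^2 + 3*x*y - 2*y^2 - 2*y - 3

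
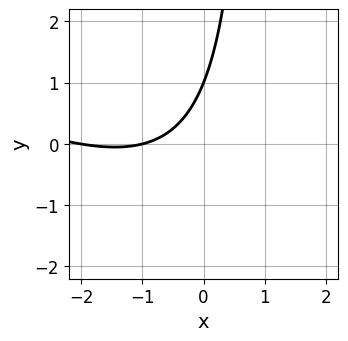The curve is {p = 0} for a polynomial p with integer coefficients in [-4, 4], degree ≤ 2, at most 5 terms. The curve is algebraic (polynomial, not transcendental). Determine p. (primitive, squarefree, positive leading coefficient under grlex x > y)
x^2 + 2*x*y + 3*x - 2*y + 2

Degree: a generic line meets the curve in up to 2 points, so deg p = 2.
Reading off the gridlines: it meets the y-axis at y = 1 (among the integer gridlines); the x-axis gridline crossings are at x ∈ {-2, -1}.
Fitting integer coefficients to these (and the overall shape) gives p.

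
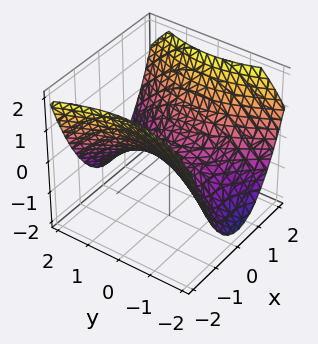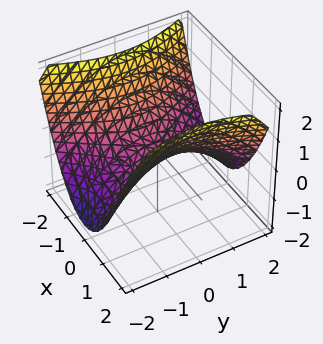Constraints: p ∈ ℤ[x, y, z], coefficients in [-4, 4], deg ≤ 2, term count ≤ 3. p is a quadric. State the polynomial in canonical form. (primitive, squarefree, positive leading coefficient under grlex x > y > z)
deg p = 2.
Symmetries: the y ↦ −y reflection is a symmetry, so y appears only in even powers; mirror symmetry x ↦ −x ⇒ only even powers of x.
From the visible intercepts: it meets the z-axis at z = 0 (among the integer gridlines); one y-axis crossing is at y = 0.
Solving for integer coefficients yields p as stated.

2*x^2 - y^2 - 3*z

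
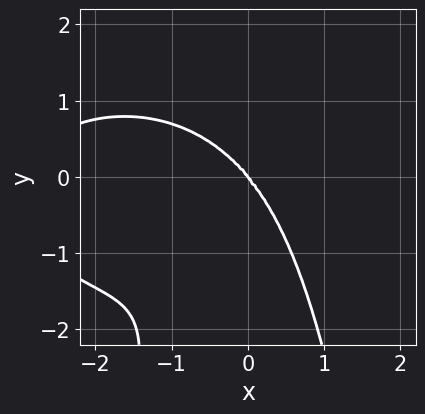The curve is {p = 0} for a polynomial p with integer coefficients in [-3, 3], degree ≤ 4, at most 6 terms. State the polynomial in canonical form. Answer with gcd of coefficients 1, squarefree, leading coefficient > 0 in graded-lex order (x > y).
x^4 + 2*x^2*y^2 + 3*x^3 + x^2*y + y^3

deg p = 4. A generic line meets the curve in up to 4 points.
Reading off the gridlines: one y-axis crossing is at y = 0; it crosses the x-axis at the gridline x = 0.
Fitting integer coefficients to these (and the overall shape) gives p.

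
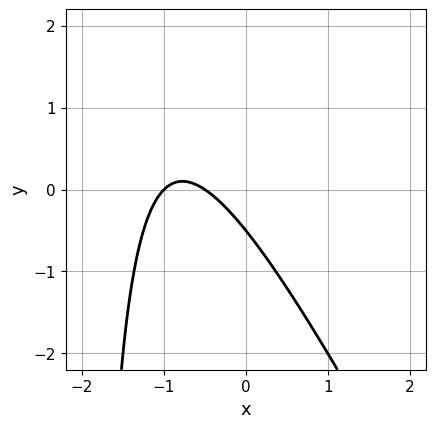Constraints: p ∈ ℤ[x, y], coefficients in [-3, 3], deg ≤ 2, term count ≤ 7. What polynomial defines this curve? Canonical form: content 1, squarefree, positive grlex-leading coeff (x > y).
(a) Degree: a generic line meets the curve in up to 2 points, so deg p = 2.
(b) From the axis intercepts and sections: it meets the x-axis at x = -1 (among the integer gridlines).
(c) These observations pin down the coefficients.

2*x^2 + x*y + 3*x + 2*y + 1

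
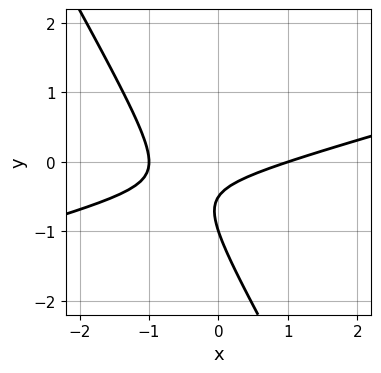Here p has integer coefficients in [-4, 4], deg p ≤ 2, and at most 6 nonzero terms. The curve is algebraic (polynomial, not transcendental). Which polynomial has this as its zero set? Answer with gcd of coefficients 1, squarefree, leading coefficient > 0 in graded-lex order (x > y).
deg p = 2. A generic line meets the curve in up to 2 points.
Observable constraints: it meets the y-axis at y = -1 (among the integer gridlines); among the integer gridlines, it crosses the x-axis at x ∈ {-1, 1}.
Fitting integer coefficients to these (and the overall shape) gives p.

x^2 - 3*x*y - 2*y^2 - 3*y - 1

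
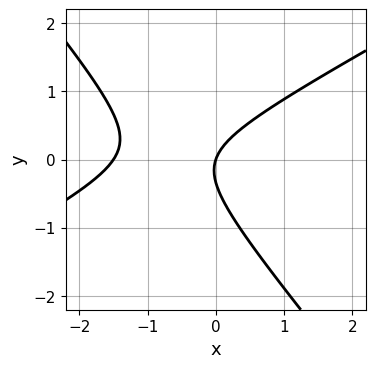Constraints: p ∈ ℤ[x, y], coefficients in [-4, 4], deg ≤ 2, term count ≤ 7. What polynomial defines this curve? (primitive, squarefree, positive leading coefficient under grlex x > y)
1. Degree: no degree-1 curve has this shape, so deg p = 2.
2. Checking where it meets the axes: one x-axis crossing is at x = 0; one y-axis crossing is at y = 0.
3. Together with the visible shape, these determine p as stated.

2*x^2 - 2*x*y - 3*y^2 + 3*x - y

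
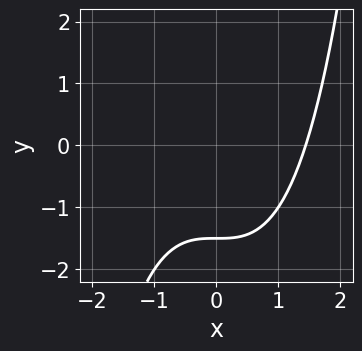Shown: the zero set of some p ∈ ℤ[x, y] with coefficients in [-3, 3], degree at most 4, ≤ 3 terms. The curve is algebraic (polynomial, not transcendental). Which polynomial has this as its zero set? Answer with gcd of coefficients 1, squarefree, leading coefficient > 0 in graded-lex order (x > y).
x^3 - 2*y - 3

1. The degree is 3 — the shape is more complex than any degree-2 curve.
2. Solving for integer coefficients yields p as stated.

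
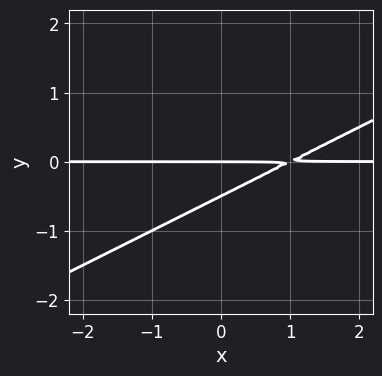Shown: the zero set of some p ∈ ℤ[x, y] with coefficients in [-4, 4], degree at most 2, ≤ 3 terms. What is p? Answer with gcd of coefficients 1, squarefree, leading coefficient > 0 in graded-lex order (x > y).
x*y - 2*y^2 - y

1. Degree: no degree-1 curve has this shape, so deg p = 2.
2. From the visible intercepts: every point of the x-axis in the box is on the curve; one y-axis crossing is at y = 0.
3. Together with the visible shape, these determine p as stated.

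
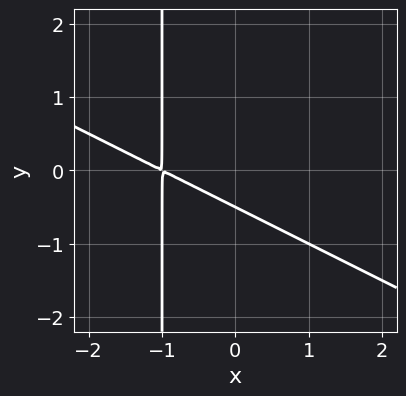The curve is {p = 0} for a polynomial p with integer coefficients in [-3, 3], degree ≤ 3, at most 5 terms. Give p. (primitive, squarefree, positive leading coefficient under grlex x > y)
Degree: no degree-1 curve has this shape, so deg p = 2.
The integer polynomial consistent with all of this is the stated p.

x^2 + 2*x*y + 2*x + 2*y + 1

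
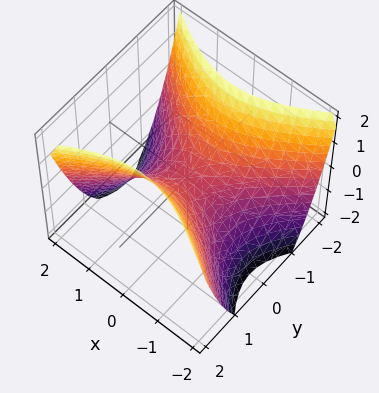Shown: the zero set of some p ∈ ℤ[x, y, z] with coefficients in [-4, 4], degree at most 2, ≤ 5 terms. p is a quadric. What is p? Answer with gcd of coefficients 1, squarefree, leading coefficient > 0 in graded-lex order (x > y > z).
2*x^2 - 3*y^2 + 3*z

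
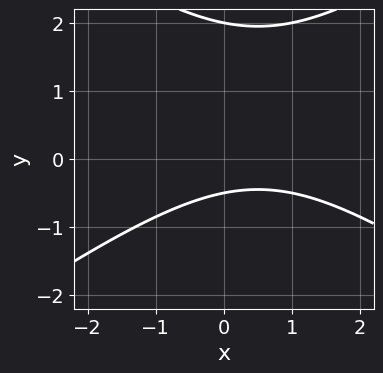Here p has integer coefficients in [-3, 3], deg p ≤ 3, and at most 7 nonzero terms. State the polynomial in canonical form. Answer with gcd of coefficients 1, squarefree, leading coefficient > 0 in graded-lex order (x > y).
First, degree: a generic line meets the curve in up to 2 points, so deg p = 2.
Next, reading off the gridlines: it meets the y-axis at y = 2 (among the integer gridlines); it misses every integer gridline on the x-axis.
Finally, solving for integer coefficients yields p as stated.

x^2 - 2*y^2 - x + 3*y + 2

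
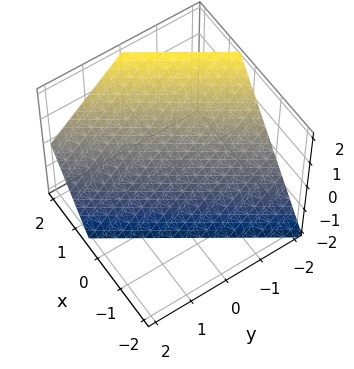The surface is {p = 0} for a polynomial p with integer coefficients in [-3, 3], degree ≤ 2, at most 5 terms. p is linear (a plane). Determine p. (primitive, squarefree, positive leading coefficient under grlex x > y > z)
First, the degree is 1 — the surface is flat (a plane).
Then, reading off the gridlines: it crosses the z-axis at the gridline z = -1; it crosses the y-axis at the gridline y = -1.
Finally, fitting integer coefficients to these (and the overall shape) gives p.

3*x - 2*y - 2*z - 2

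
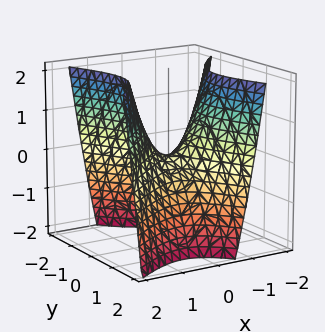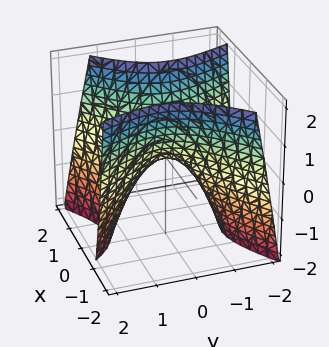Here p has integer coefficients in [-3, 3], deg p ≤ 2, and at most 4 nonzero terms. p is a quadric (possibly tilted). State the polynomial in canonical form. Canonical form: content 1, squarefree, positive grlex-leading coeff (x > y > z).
deg p = 2. No degree-1 surface has this shape.
From the axis intercepts and sections: it meets the z-axis at z = 0 (among the integer gridlines); it meets the x-axis at x = 0 (among the integer gridlines); one y-axis crossing is at y = 0.
Together with the visible shape, these determine p as stated.

3*x^2 - 2*x*y - 2*y^2 - 2*z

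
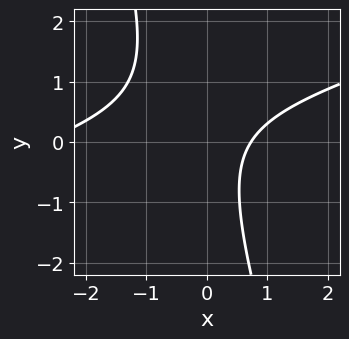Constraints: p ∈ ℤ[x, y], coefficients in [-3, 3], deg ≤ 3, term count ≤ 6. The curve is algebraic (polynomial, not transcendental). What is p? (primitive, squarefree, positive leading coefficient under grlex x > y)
x^2 - 3*x*y - y^2 + 2*x - 2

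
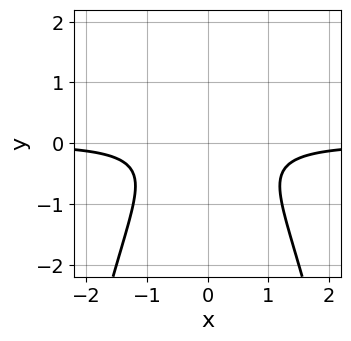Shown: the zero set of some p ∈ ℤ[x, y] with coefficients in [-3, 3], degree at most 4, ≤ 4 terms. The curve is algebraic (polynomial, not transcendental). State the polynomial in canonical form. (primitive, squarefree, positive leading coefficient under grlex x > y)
deg p = 3. No degree-2 curve has this shape.
Symmetries: it's symmetric under x → −x, forcing even powers of x.
Against the integer gridlines: it misses every integer gridline on the x-axis; it misses every integer gridline on the y-axis.
The integer polynomial consistent with all of this is the stated p.

2*x^2*y + 2*y^2 + 1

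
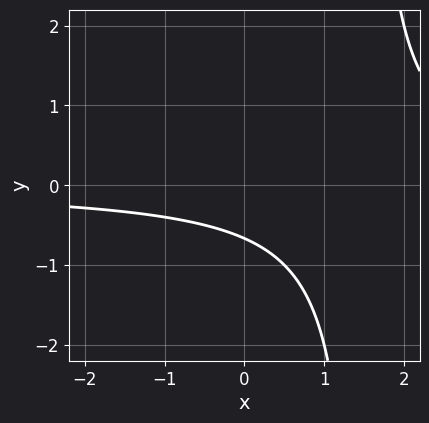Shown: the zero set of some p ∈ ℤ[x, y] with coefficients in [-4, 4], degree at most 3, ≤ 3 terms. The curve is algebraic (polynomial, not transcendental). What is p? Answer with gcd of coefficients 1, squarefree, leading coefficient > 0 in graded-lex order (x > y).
1. The degree is 2 — no degree-1 curve has this shape.
2. From the visible intercepts: it misses every integer gridline on the x-axis.
3. Matching integer coefficients to the picture gives p.

2*x*y - 3*y - 2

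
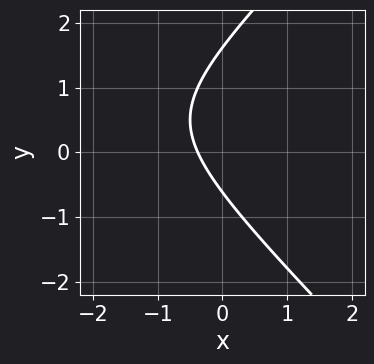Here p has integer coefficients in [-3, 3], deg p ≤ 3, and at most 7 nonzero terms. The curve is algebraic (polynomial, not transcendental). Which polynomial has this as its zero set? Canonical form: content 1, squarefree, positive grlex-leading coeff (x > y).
x^2 - y^2 + 3*x + y + 1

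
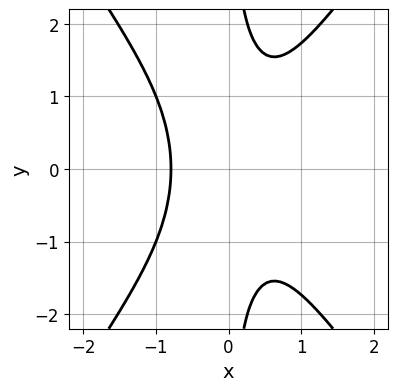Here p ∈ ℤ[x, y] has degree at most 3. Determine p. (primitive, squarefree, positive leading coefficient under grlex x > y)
deg p = 3.
Symmetries: mirror symmetry y ↦ −y ⇒ only even powers of y.
Checking where it meets the axes: it misses every integer gridline on the y-axis.
These observations pin down the coefficients.

2*x^3 - x*y^2 + 1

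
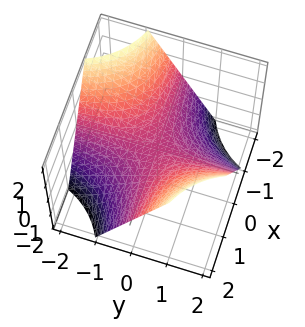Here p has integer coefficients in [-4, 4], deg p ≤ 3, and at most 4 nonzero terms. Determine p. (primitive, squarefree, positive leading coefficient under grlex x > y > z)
x*y - z

First, degree: a saddle surface; a quadric, so deg p = 2.
Then, from the visible intercepts: it meets the z-axis at z = 0 (among the integer gridlines); the visible x-axis segment lies entirely on the surface; the visible y-axis segment lies entirely on the surface.
Finally, together with the visible shape, these determine p as stated.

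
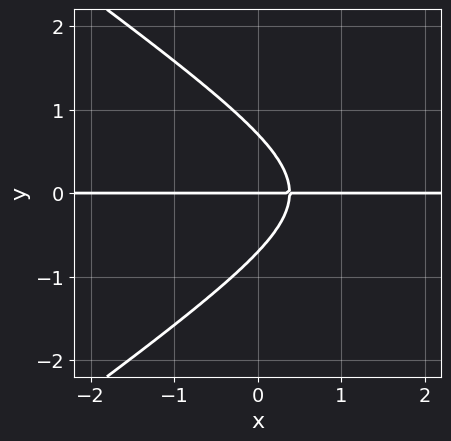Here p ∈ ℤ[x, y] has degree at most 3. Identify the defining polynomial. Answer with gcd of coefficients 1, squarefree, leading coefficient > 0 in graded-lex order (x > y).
x^2*y - 2*y^3 - 3*x*y + y

(a) deg p = 3. A generic line meets the curve in up to 3 points.
(b) Reading off the gridlines: every point of the x-axis in the box is on the curve; one y-axis crossing is at y = 0.
(c) Fitting integer coefficients to these (and the overall shape) gives p.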